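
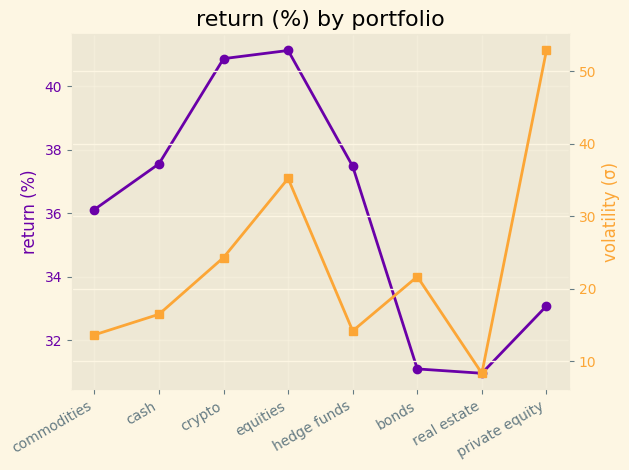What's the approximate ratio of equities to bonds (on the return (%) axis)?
≈ 1.32×

equities ≈ 41, bonds ≈ 31; 41/31 ≈ 1.32.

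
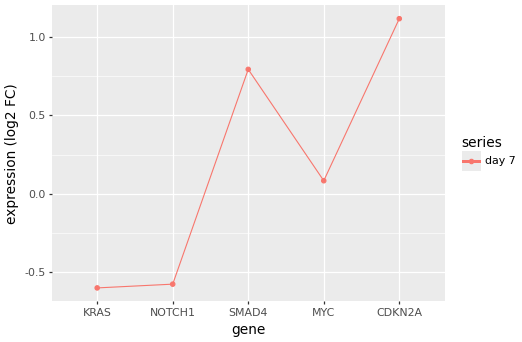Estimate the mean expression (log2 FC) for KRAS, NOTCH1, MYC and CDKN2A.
≈ 0

(-0.6 + -0.6 + 0.0 + 1.2) / 4 ≈ 0.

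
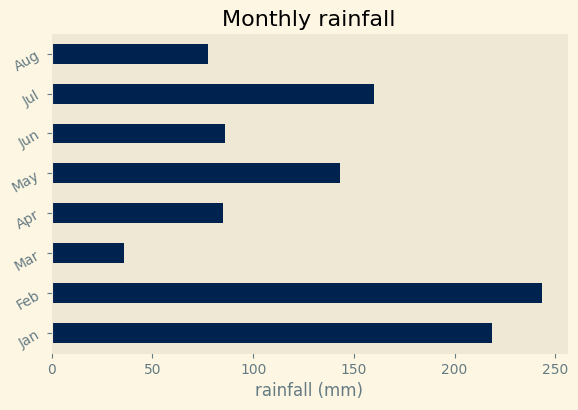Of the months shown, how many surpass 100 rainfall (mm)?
Above 100: Jan, Feb, May, Jul.

4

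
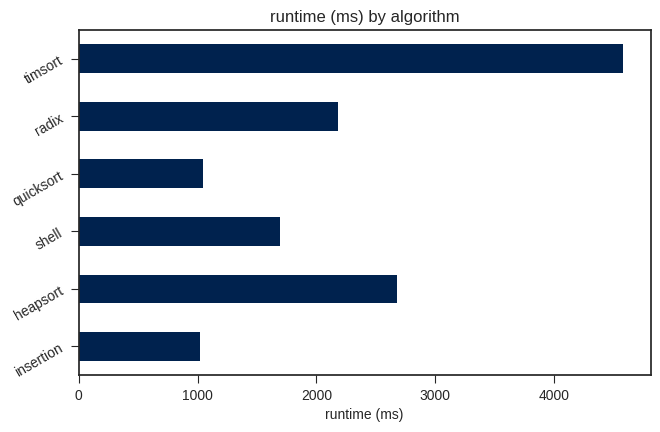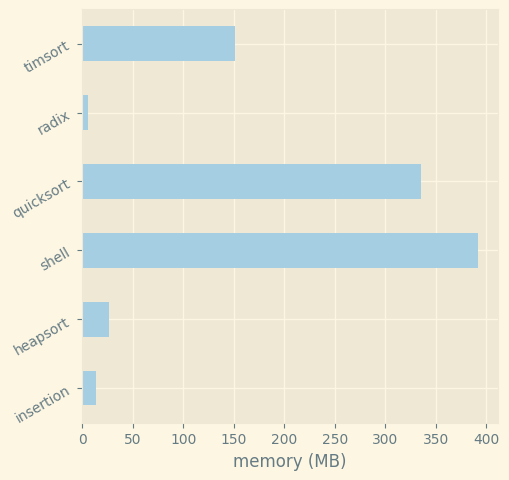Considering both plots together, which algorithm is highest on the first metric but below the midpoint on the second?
Chart 2 median memory (MB) ≈ 100; below-median algorithms: insertion, heapsort, radix. Among those, heapsort has the highest runtime (ms) (≈ 2500).

heapsort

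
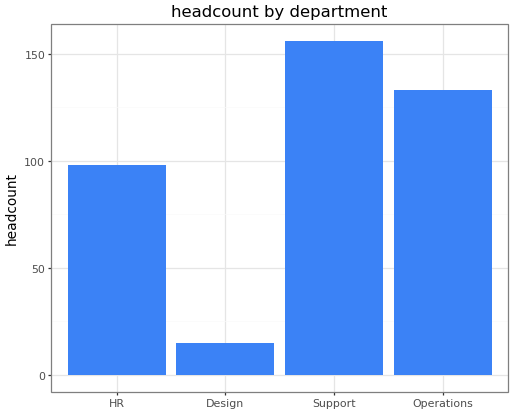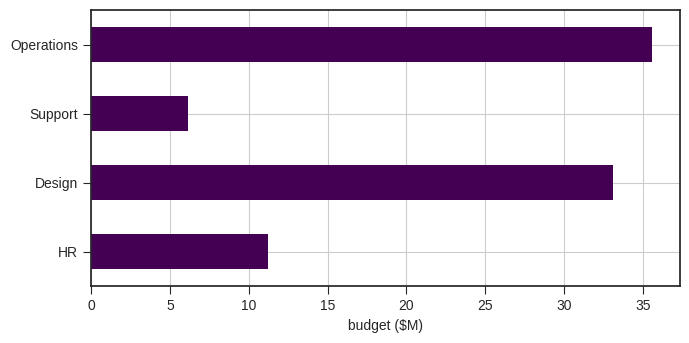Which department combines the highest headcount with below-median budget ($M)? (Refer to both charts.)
Chart 2 median budget ($M) ≈ 20; below-median departments: HR, Support. Among those, Support has the highest headcount (≈ 160).

Support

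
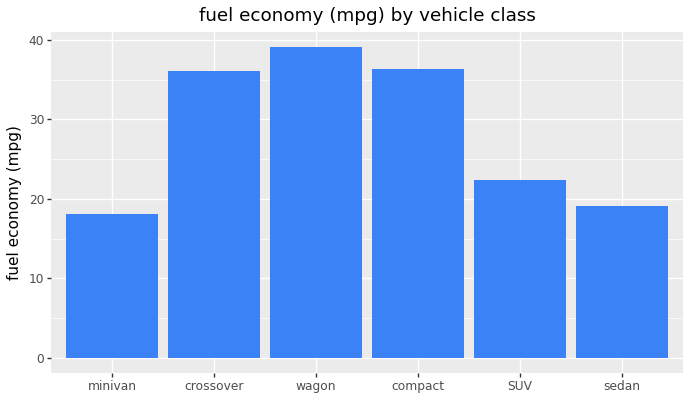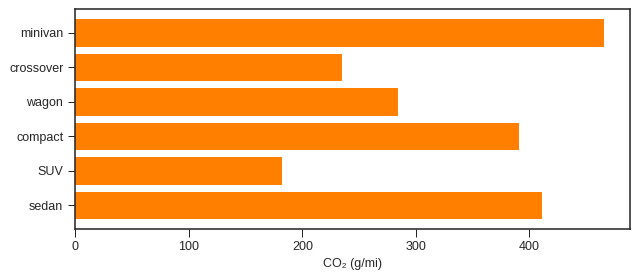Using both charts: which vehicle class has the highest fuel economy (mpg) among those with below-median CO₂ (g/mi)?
Chart 2 median CO₂ (g/mi) ≈ 350; below-median vehicle classes: crossover, wagon, SUV. Among those, wagon has the highest fuel economy (mpg) (≈ 40).

wagon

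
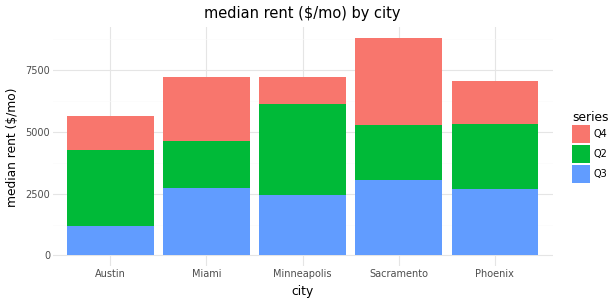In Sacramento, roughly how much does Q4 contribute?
Q4 top ≈ 9000, bottom ≈ 5000; segment ≈ 4000.

≈ 4000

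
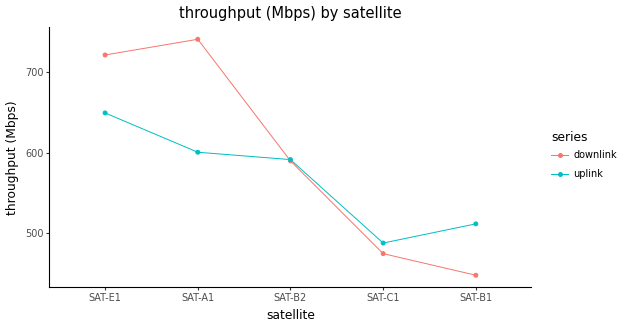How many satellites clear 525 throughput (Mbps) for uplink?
3

Above 525: SAT-E1, SAT-A1, SAT-B2.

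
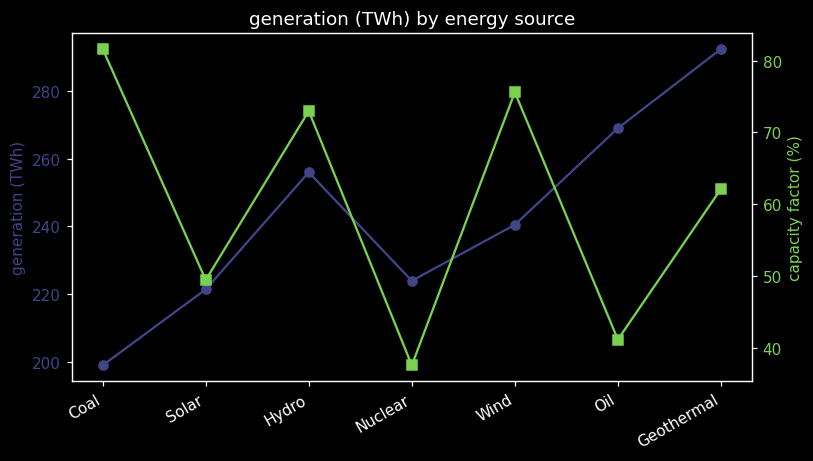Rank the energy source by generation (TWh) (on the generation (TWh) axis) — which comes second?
Oil

Top 3 (on the generation (TWh) axis): Geothermal ≈ 290, Oil ≈ 270, Hydro ≈ 260.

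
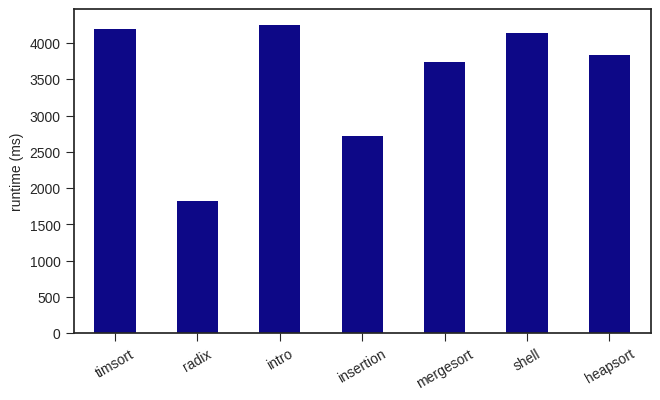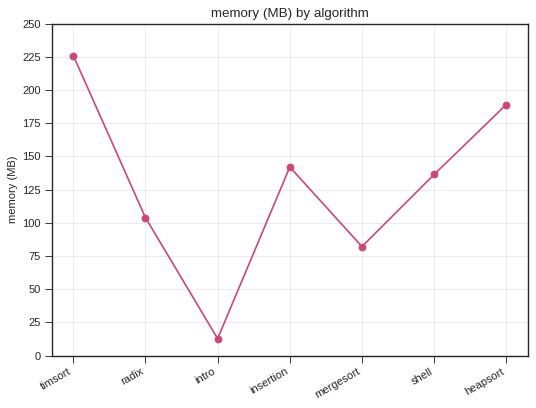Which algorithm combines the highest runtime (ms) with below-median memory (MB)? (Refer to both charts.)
intro

Chart 2 median memory (MB) ≈ 125; below-median algorithms: radix, intro, mergesort. Among those, intro has the highest runtime (ms) (≈ 4500).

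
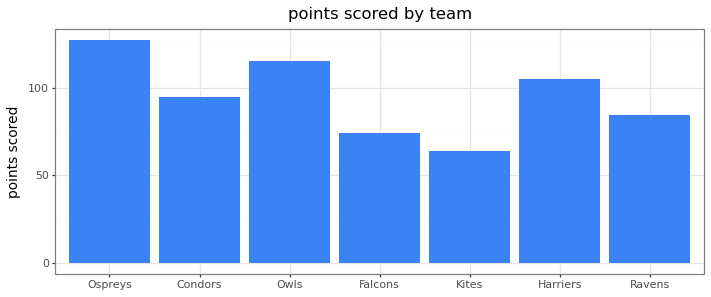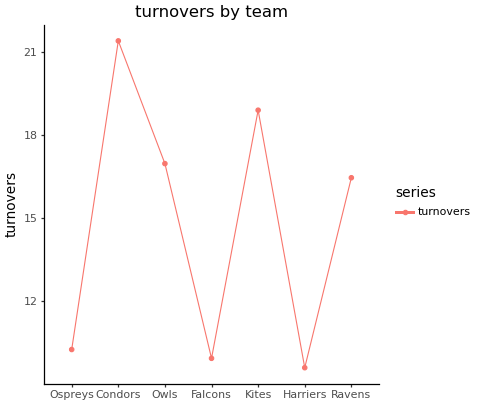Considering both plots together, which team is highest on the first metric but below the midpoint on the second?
Ospreys

Chart 2 median turnovers ≈ 16; below-median teams: Ospreys, Falcons, Harriers. Among those, Ospreys has the highest points scored (≈ 120).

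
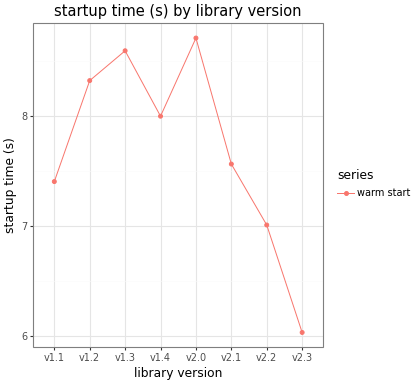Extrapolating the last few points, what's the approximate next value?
≈ 5.25

Last three: 7.5, 7.0, 6.0 → slope ≈ -0.75/step → next ≈ 5.25.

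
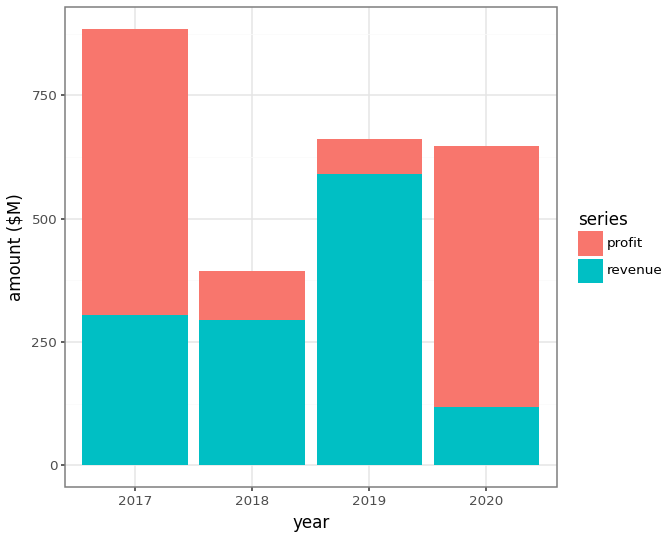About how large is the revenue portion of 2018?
revenue top ≈ 300, bottom ≈ 0; segment ≈ 300.

≈ 300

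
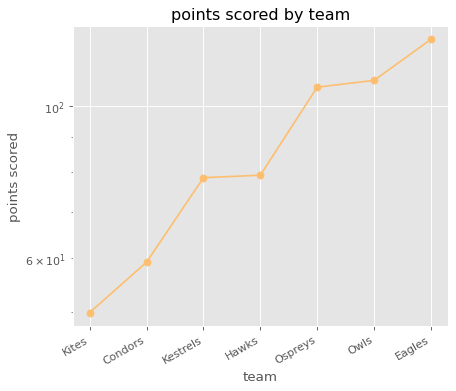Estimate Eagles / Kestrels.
≈ 1.5×

Eagles ≈ 120, Kestrels ≈ 80; 120/80 ≈ 1.5.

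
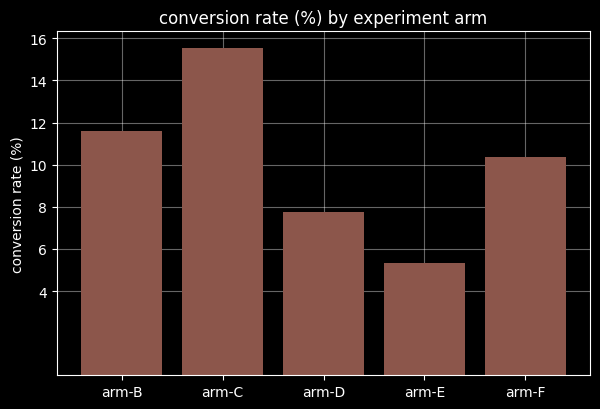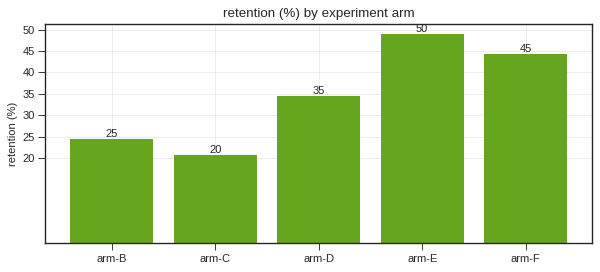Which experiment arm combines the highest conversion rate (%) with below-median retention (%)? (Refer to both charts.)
Chart 2 median retention (%) ≈ 35; below-median experiment arms: arm-B, arm-C. Among those, arm-C has the highest conversion rate (%) (≈ 16).

arm-C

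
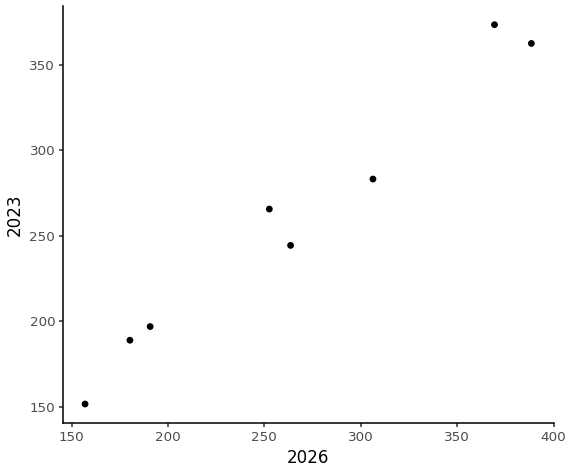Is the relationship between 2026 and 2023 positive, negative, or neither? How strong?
positive, strong

Points are positively correlated; strong (|r| ≈ 1.0).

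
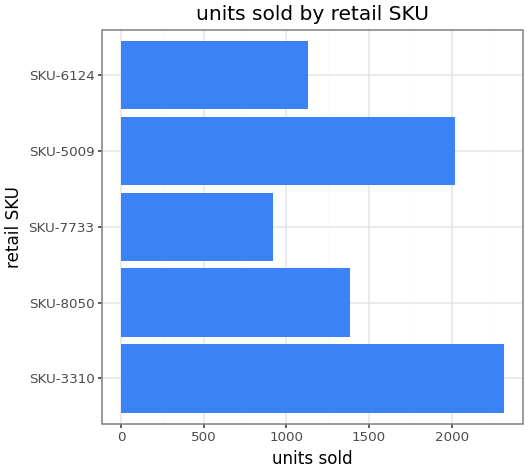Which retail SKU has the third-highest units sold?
SKU-8050

Top 4: SKU-3310 ≈ 2400, SKU-5009 ≈ 2000, SKU-8050 ≈ 1400, SKU-6124 ≈ 1200.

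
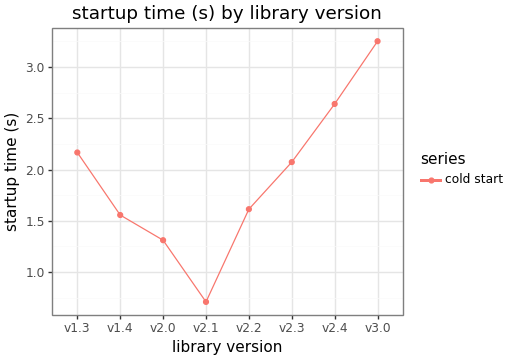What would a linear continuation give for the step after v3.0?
Last three: 2.0, 2.5, 3.0 → slope ≈ 0.5/step → next ≈ 3.5.

≈ 3.5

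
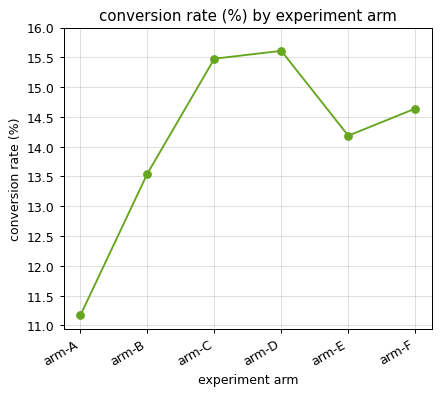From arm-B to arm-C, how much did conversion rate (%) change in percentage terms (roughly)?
≈ +14.8%

arm-B ≈ 13.5, arm-C ≈ 15.5; (15.5 − 13.5) / 13.5 ≈ +14.8%.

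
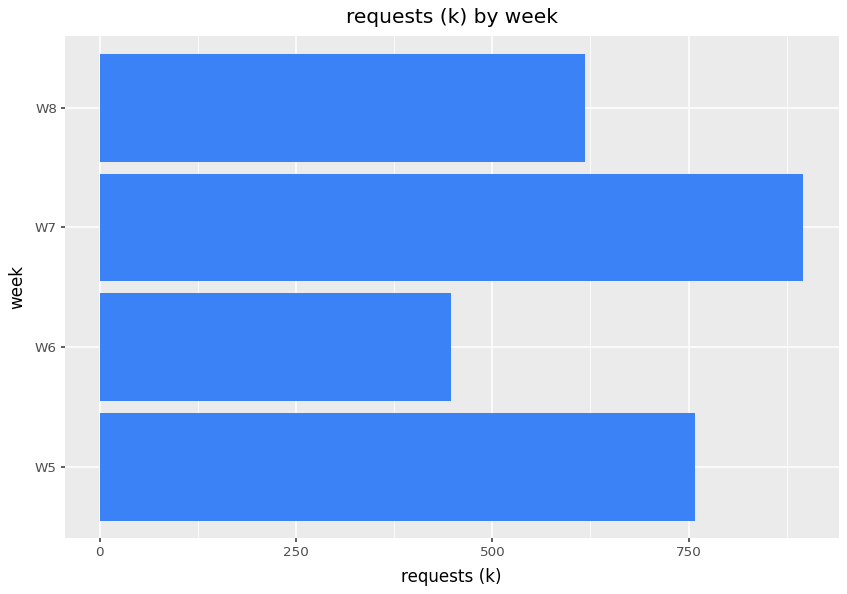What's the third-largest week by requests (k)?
W8

Top 4: W7 ≈ 900, W5 ≈ 800, W8 ≈ 600, W6 ≈ 400.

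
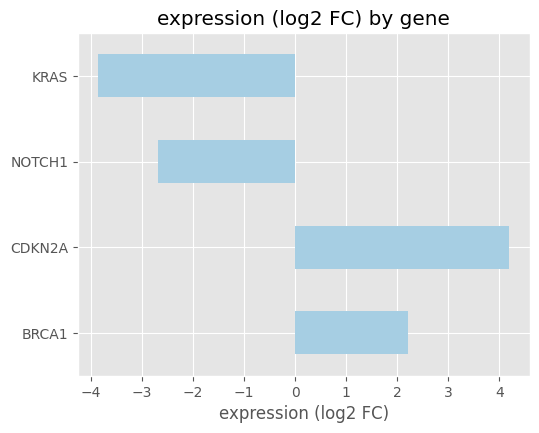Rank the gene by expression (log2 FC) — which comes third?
Top 4: CDKN2A ≈ 4, BRCA1 ≈ 2, NOTCH1 ≈ -3, KRAS ≈ -4.

NOTCH1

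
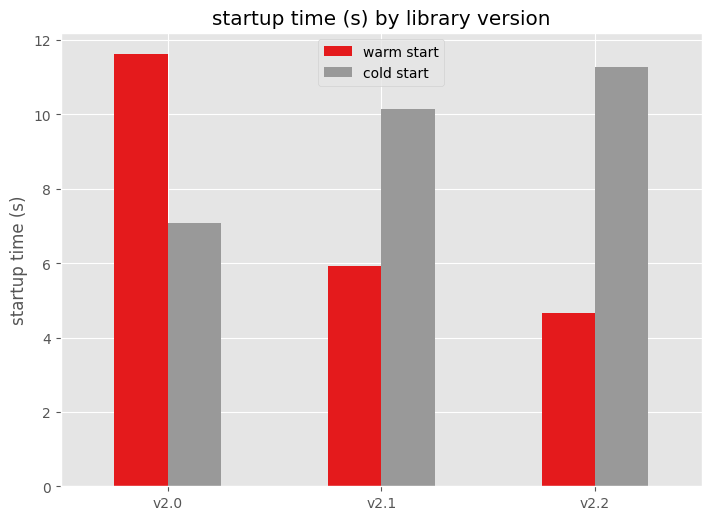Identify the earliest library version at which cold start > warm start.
v2.0: cold start ≈ 7 vs warm start ≈ 12 (not yet); v2.1: cold start ≈ 10 vs warm start ≈ 6 (first crossover).

v2.1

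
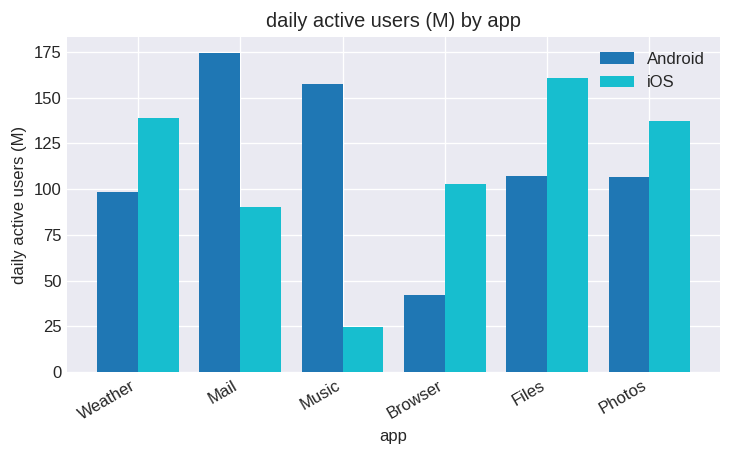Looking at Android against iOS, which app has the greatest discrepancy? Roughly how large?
Music: Android ≈ 160, iOS ≈ 20 → gap ≈ 140. Next-largest (Mail) is only ≈ 80.

Music, ≈ 140 M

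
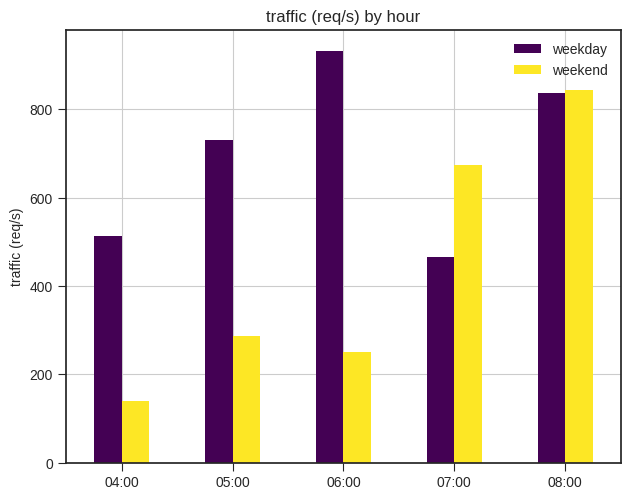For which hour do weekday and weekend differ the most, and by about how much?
06:00: weekday ≈ 900, weekend ≈ 200 → gap ≈ 700. Next-largest (05:00) is only ≈ 400.

06:00, ≈ 700 req/s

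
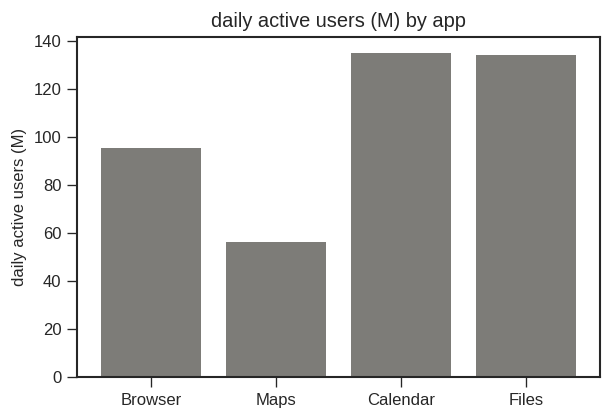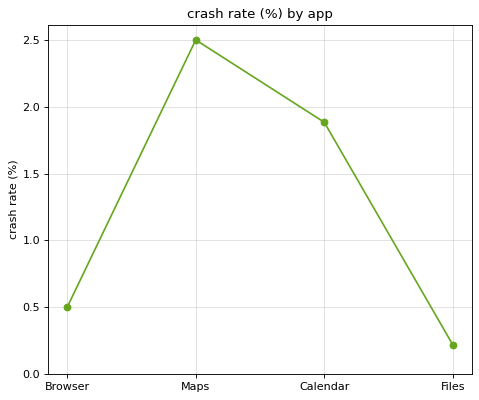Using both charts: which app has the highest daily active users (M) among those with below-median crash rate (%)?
Chart 2 median crash rate (%) ≈ 1; below-median apps: Browser, Files. Among those, Files has the highest daily active users (M) (≈ 140).

Files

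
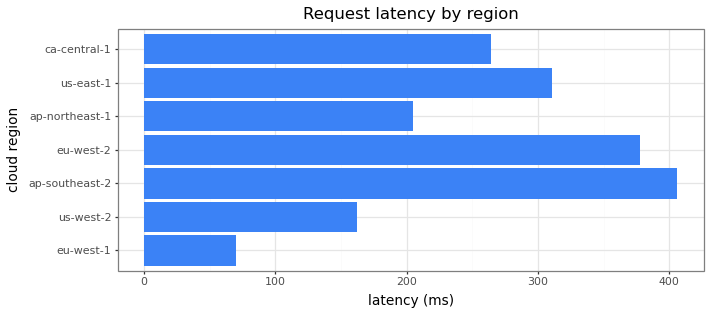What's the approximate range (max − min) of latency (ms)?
Max ap-southeast-2 ≈ 400, min eu-west-1 ≈ 50; range ≈ 350.

≈ 350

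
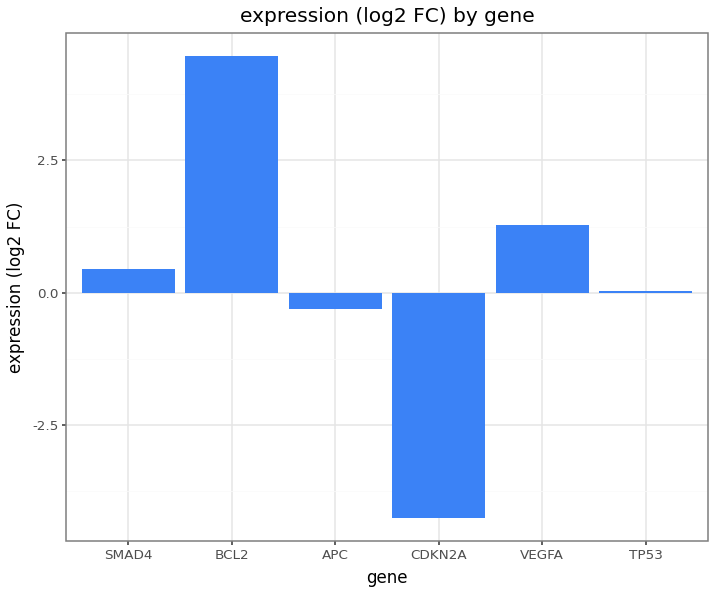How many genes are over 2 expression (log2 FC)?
1

Above 2: BCL2.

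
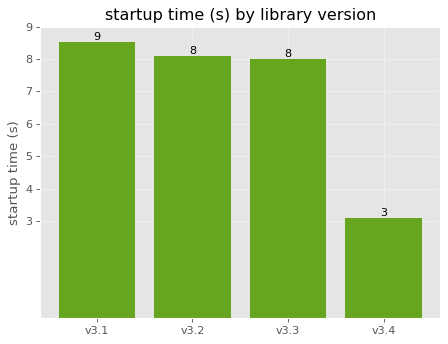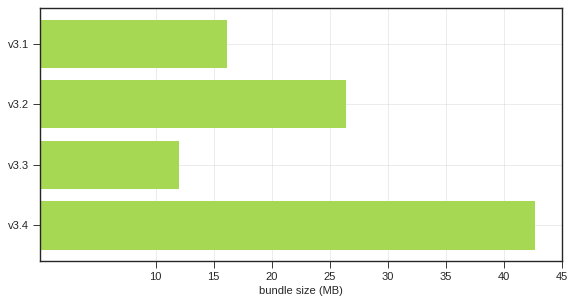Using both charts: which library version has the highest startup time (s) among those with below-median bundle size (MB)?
v3.1

Chart 2 median bundle size (MB) ≈ 20; below-median library versions: v3.1, v3.3. Among those, v3.1 has the highest startup time (s) (≈ 9).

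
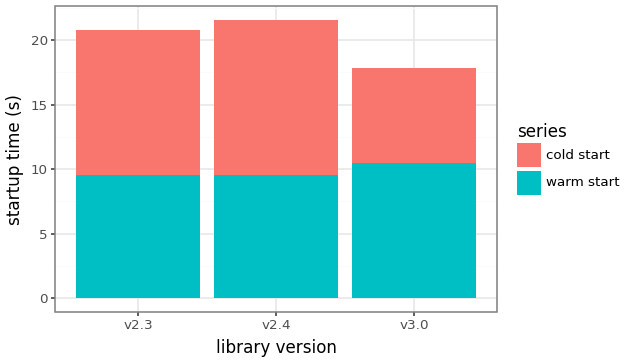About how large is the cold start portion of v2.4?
cold start top ≈ 22, bottom ≈ 10; segment ≈ 12.

≈ 12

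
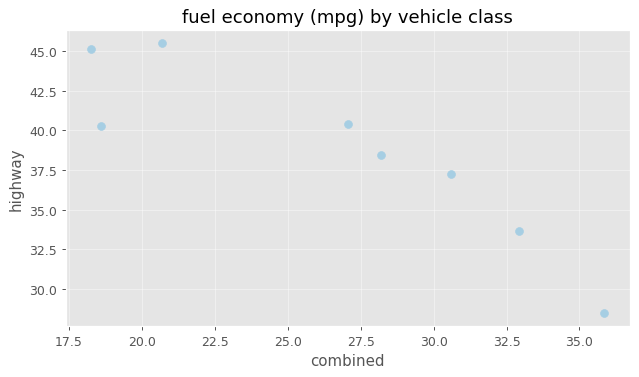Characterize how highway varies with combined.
negative, strong

Points are negatively correlated; strong (|r| ≈ 0.9).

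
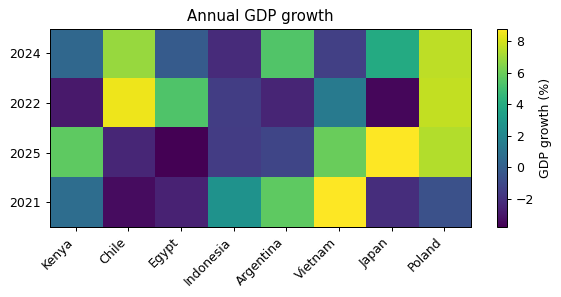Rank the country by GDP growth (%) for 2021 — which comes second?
Top 3 for 2021: Vietnam ≈ 8, Argentina ≈ 6, Indonesia ≈ 2.

Argentina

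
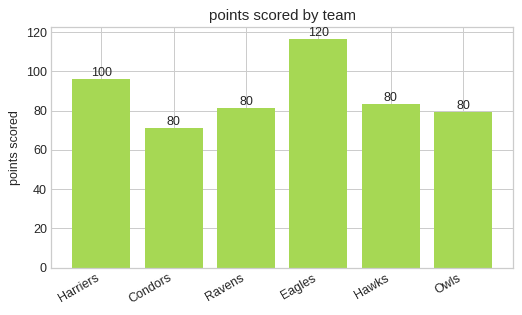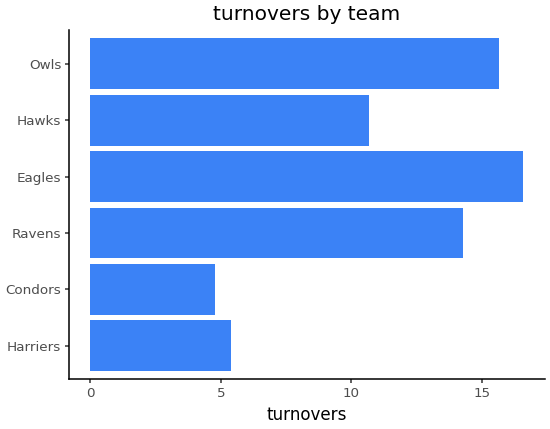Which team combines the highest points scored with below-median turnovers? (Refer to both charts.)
Chart 2 median turnovers ≈ 12; below-median teams: Harriers, Condors, Hawks. Among those, Harriers has the highest points scored (≈ 100).

Harriers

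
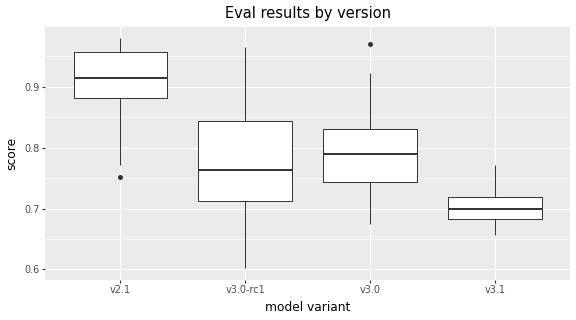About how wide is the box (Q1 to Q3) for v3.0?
Q3 ≈ 0.84, Q1 ≈ 0.74; IQR ≈ 0.10.

≈ 0.10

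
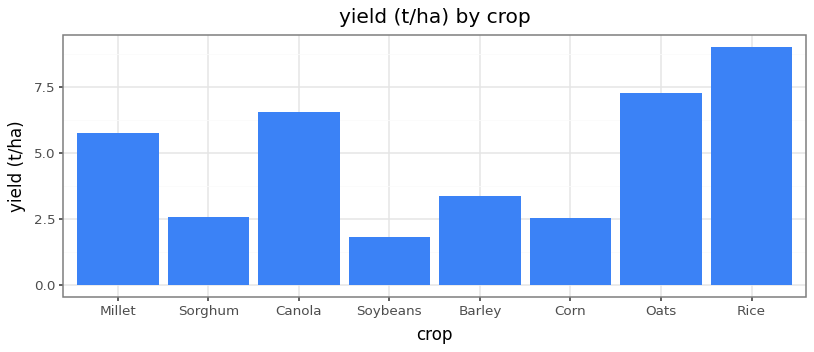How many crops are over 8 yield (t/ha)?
1

Above 8: Rice.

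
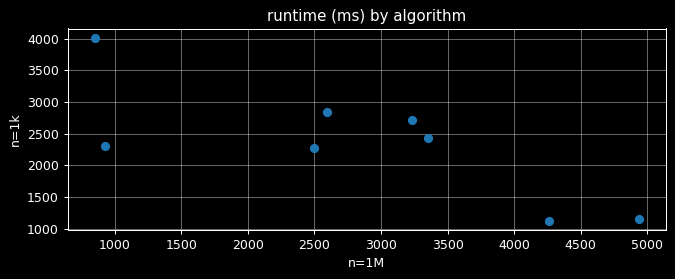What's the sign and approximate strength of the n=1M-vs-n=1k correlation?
Points are negatively correlated; strong (|r| ≈ 0.8).

negative, strong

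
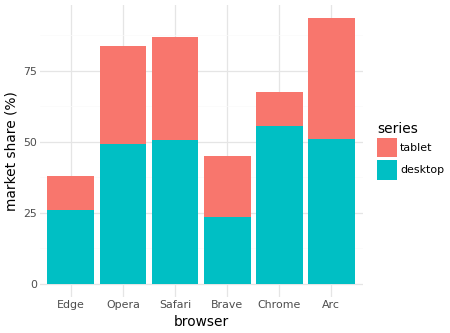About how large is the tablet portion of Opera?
tablet top ≈ 80, bottom ≈ 50; segment ≈ 30.

≈ 30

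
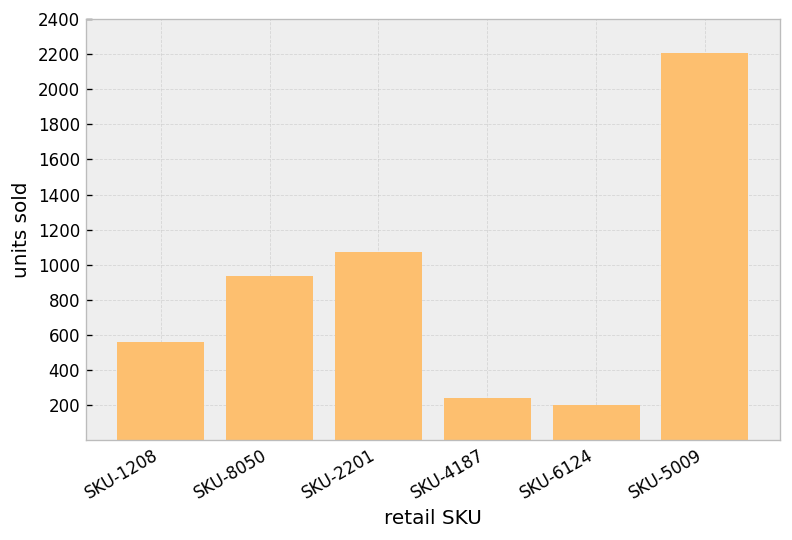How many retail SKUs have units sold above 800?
Above 800: SKU-8050, SKU-2201, SKU-5009.

3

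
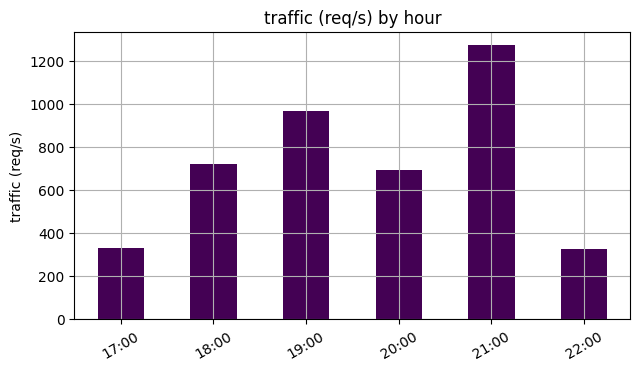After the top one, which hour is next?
19:00

Top 3: 21:00 ≈ 1200, 19:00 ≈ 1000, 18:00 ≈ 800.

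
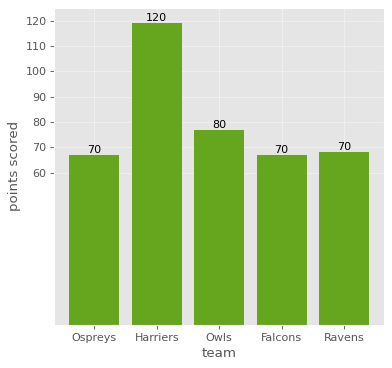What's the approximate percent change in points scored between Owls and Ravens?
≈ -12.5%

Owls ≈ 80, Ravens ≈ 70; (70 − 80) / 80 ≈ -12.5%.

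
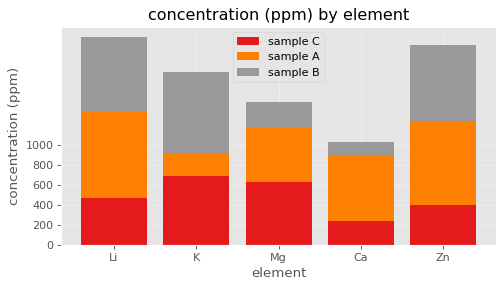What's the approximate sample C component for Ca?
≈ 200

sample C top ≈ 200, bottom ≈ 0; segment ≈ 200.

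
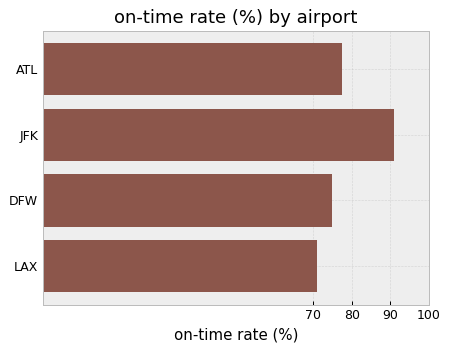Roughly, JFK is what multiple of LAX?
≈ 1.29×

JFK ≈ 90, LAX ≈ 70; 90/70 ≈ 1.29.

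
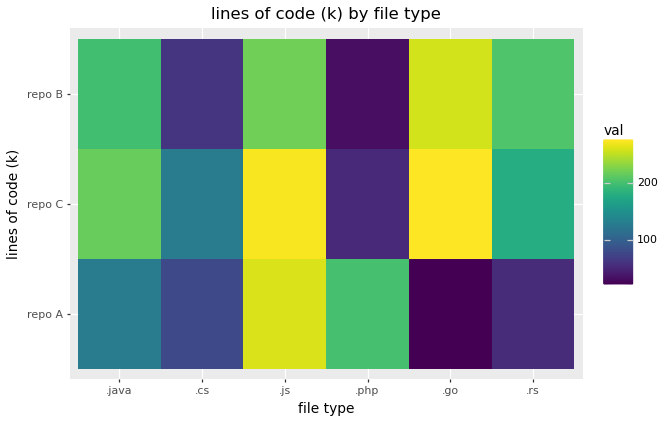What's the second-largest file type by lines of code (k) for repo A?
.php

Top 3 for repo A: .js ≈ 250, .php ≈ 200, .java ≈ 125.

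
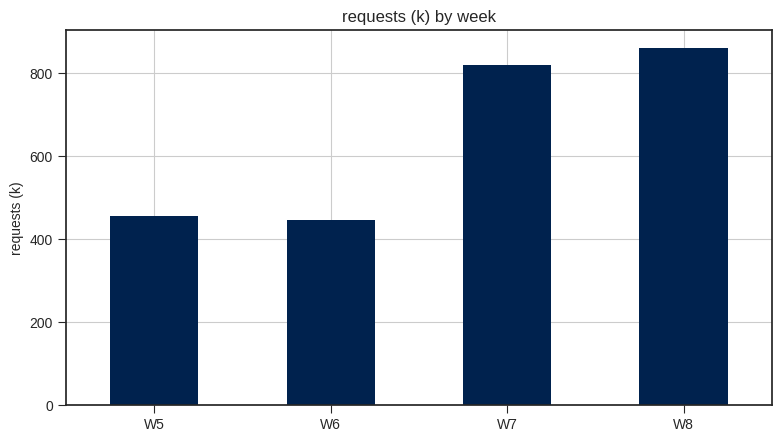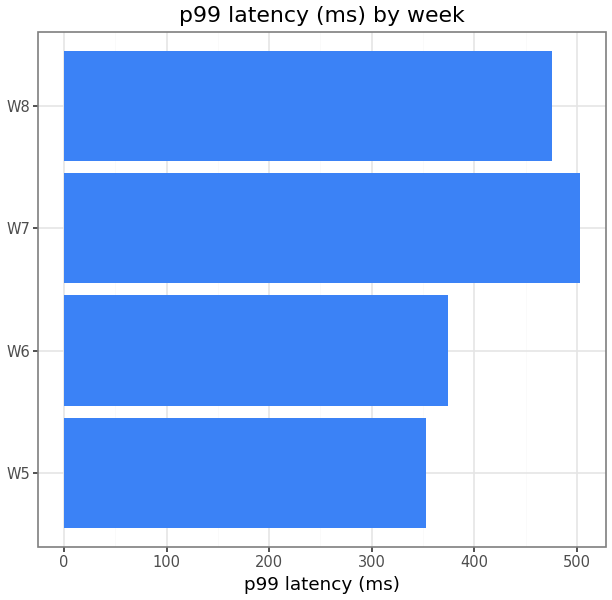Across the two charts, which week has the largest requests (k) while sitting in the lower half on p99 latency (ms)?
Chart 2 median p99 latency (ms) ≈ 450; below-median weeks: W5, W6. Among those, W5 has the highest requests (k) (≈ 500).

W5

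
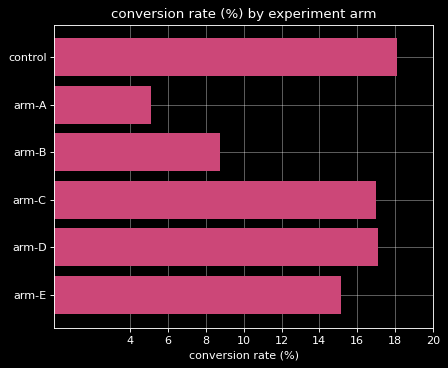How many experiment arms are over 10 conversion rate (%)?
Above 10: control, arm-C, arm-D, arm-E.

4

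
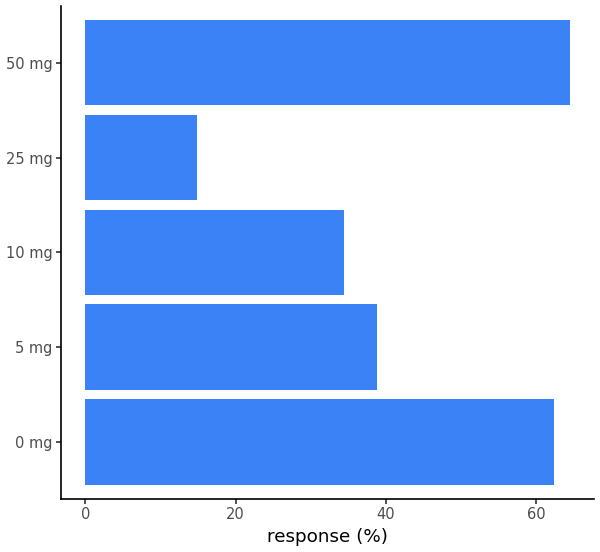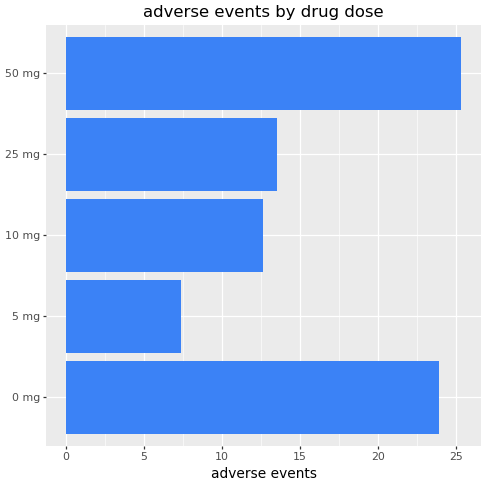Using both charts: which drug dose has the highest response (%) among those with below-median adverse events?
5 mg

Chart 2 median adverse events ≈ 15; below-median drug doses: 5 mg, 10 mg. Among those, 5 mg has the highest response (%) (≈ 40).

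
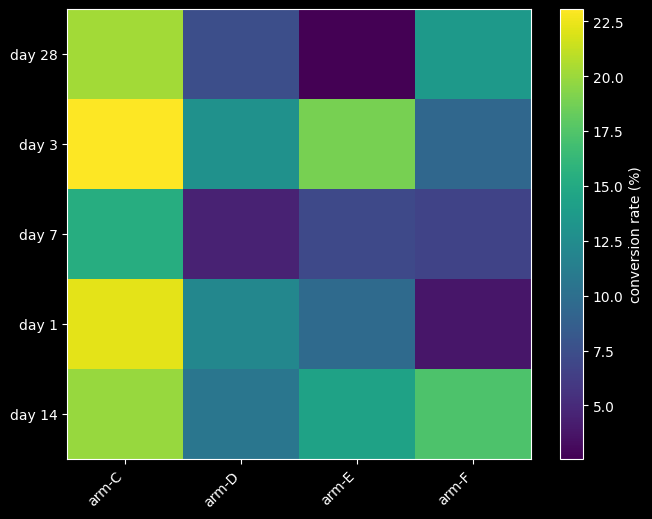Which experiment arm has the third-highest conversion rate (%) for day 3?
arm-D

Top 4 for day 3: arm-C ≈ 24, arm-E ≈ 18, arm-D ≈ 12, arm-F ≈ 10.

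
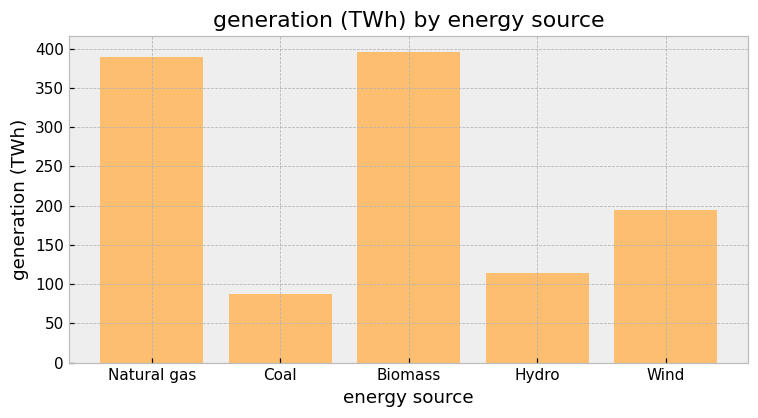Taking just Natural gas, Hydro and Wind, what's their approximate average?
≈ 233

(400 + 100 + 200) / 3 ≈ 233.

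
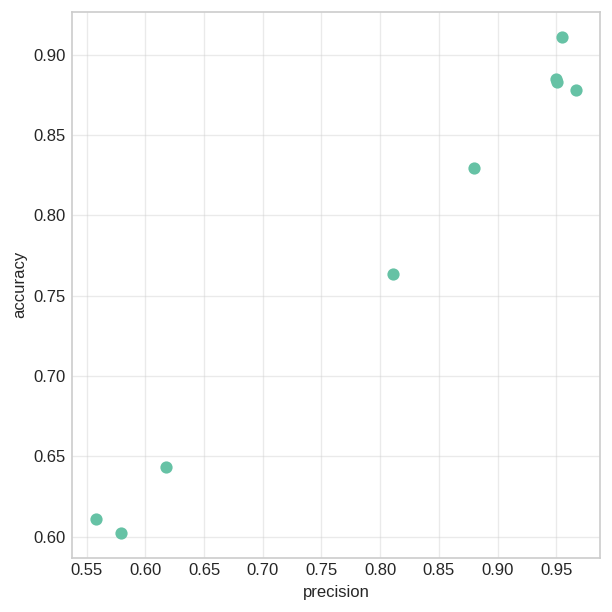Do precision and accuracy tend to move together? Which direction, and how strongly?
Points are positively correlated; strong (|r| ≈ 1.0).

positive, strong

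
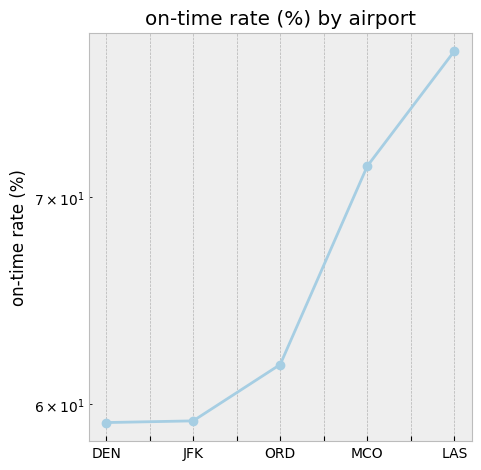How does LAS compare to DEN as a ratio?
LAS ≈ 78, DEN ≈ 60; 78/60 ≈ 1.3.

≈ 1.3×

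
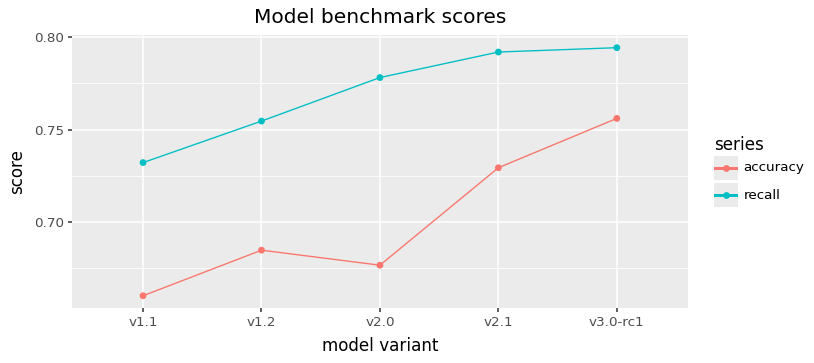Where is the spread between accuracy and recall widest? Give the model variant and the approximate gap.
v2.0, ≈ 0.10

v2.0: accuracy ≈ 0.68, recall ≈ 0.78 → gap ≈ 0.10. Next-largest (v1.1) is only ≈ 0.08.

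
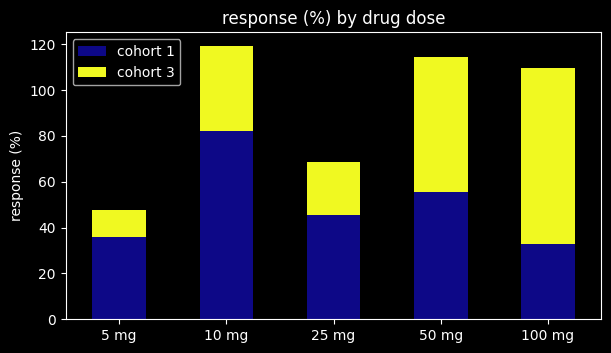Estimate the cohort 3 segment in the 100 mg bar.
cohort 3 top ≈ 110, bottom ≈ 30; segment ≈ 80.

≈ 80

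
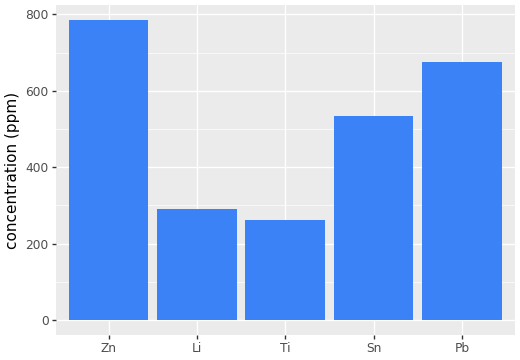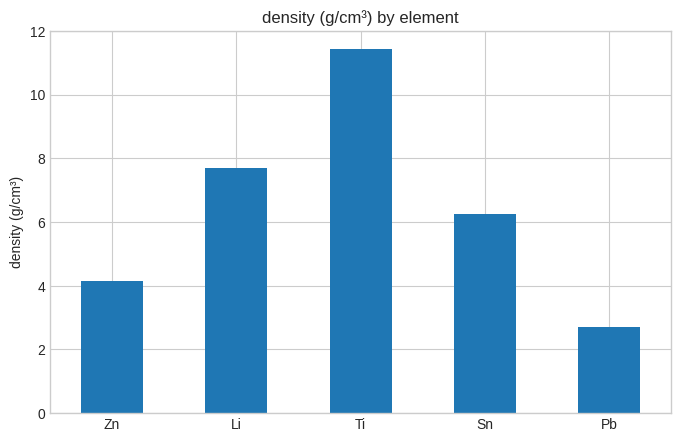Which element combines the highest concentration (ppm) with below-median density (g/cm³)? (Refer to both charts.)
Zn

Chart 2 median density (g/cm³) ≈ 6; below-median elements: Zn, Pb. Among those, Zn has the highest concentration (ppm) (≈ 800).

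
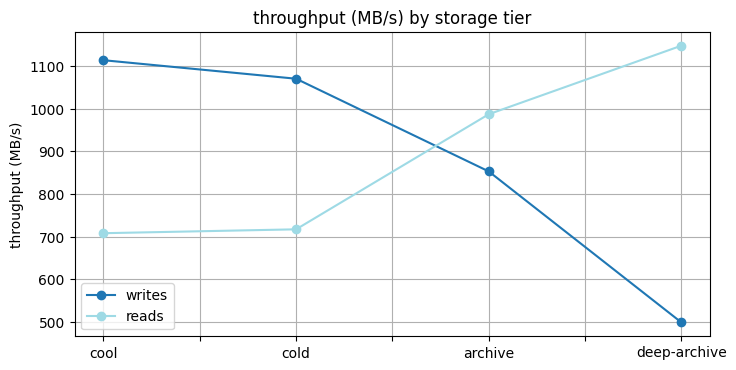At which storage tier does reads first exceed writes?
archive

cold: reads ≈ 700 vs writes ≈ 1100 (not yet); archive: reads ≈ 1000 vs writes ≈ 900 (first crossover).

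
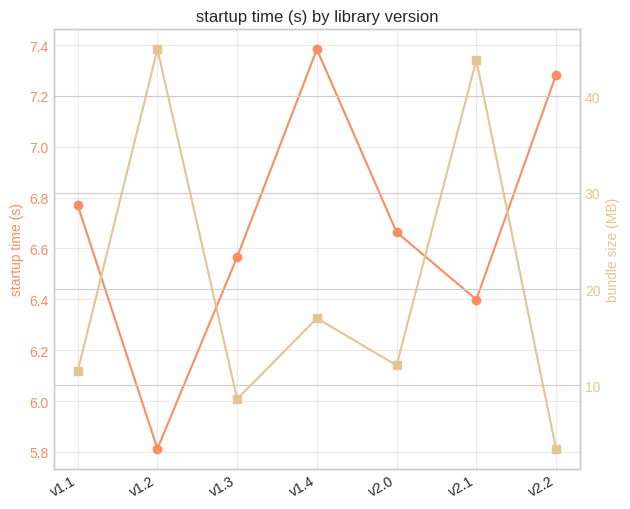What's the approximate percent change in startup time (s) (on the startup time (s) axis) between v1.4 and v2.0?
v1.4 ≈ 7.4, v2.0 ≈ 6.6; (6.6 − 7.4) / 7.4 ≈ -10.8%.

≈ -10.8%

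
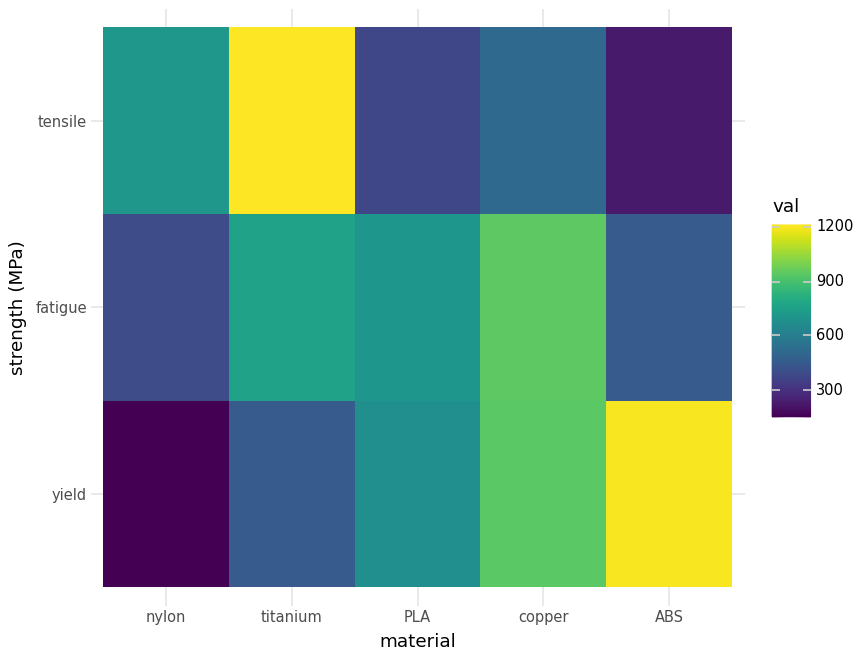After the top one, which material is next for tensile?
Top 3 for tensile: titanium ≈ 1200, nylon ≈ 700, copper ≈ 500.

nylon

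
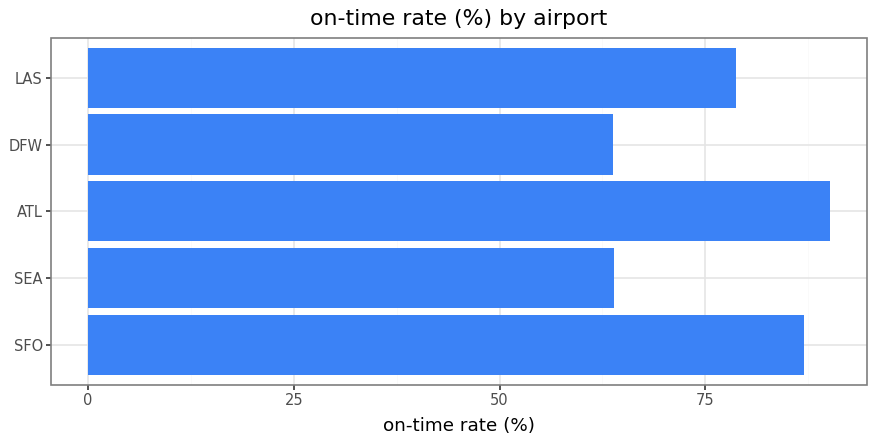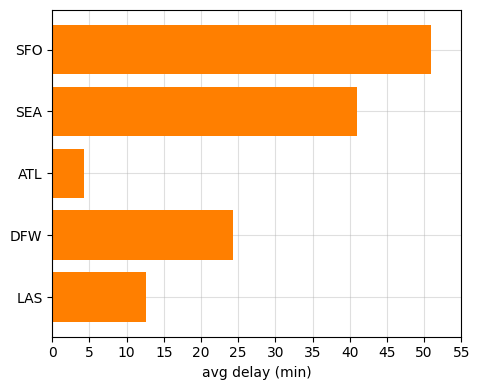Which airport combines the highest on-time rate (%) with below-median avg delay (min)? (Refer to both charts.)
Chart 2 median avg delay (min) ≈ 25; below-median airports: ATL, LAS. Among those, ATL has the highest on-time rate (%) (≈ 90).

ATL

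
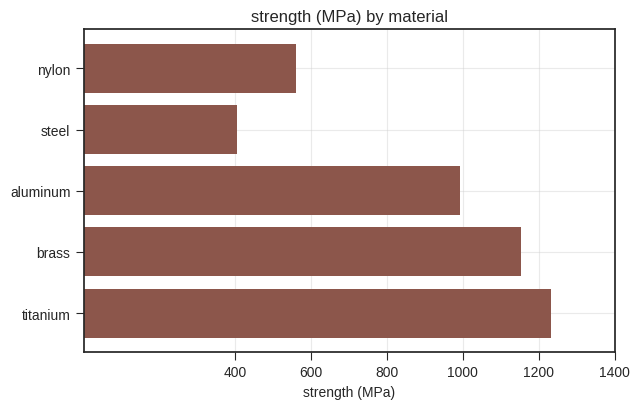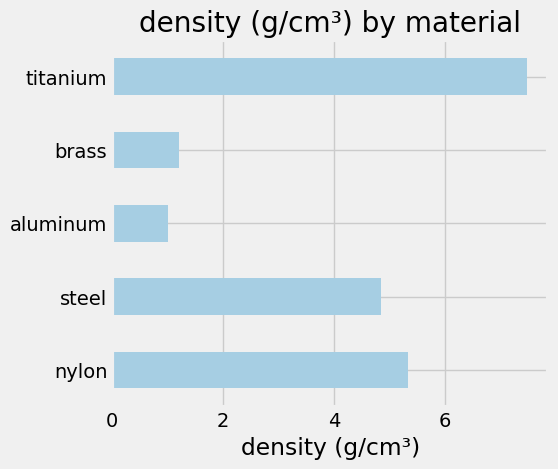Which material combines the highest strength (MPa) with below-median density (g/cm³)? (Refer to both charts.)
Chart 2 median density (g/cm³) ≈ 5; below-median materials: aluminum, brass. Among those, brass has the highest strength (MPa) (≈ 1200).

brass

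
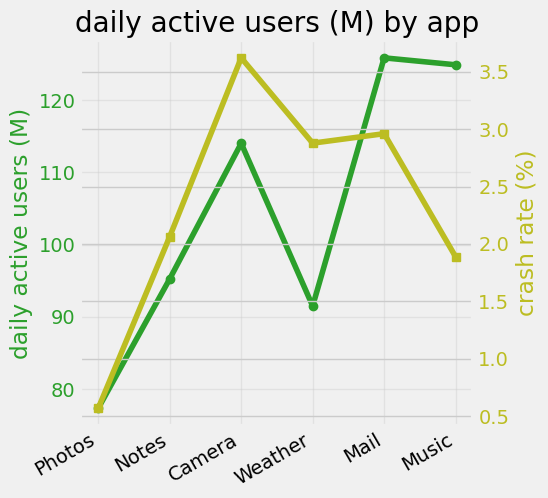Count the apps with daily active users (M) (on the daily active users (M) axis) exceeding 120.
Above 120: Mail, Music.

2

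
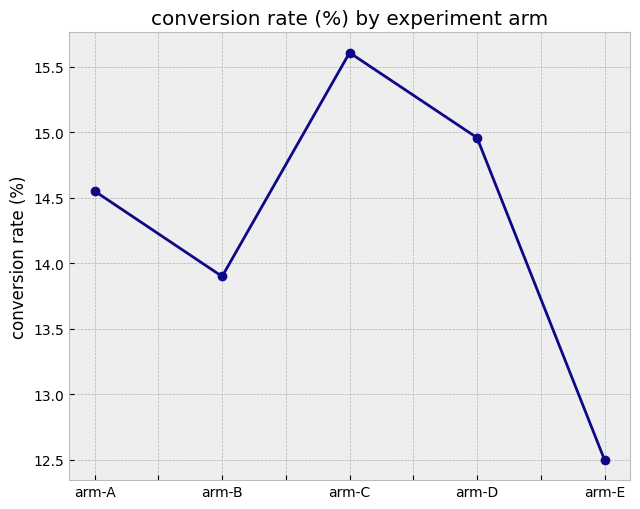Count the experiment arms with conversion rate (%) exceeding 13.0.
Above 13.0: arm-A, arm-B, arm-C, arm-D.

4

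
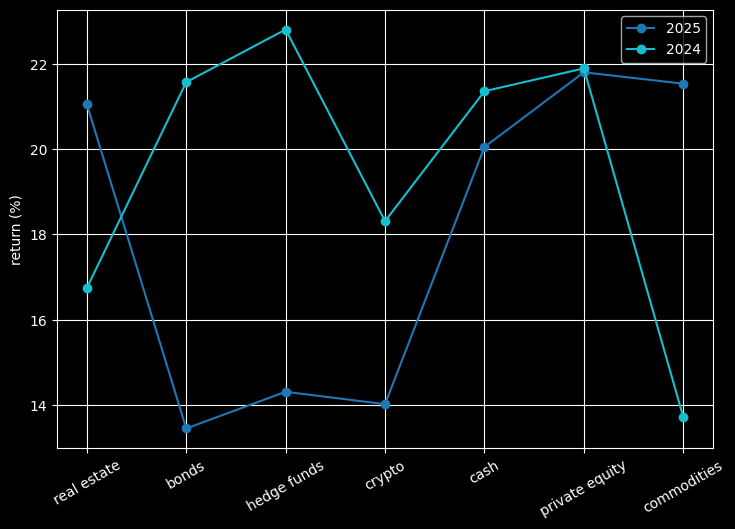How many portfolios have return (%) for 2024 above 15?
Above 15: real estate, bonds, hedge funds, crypto, cash, private equity.

6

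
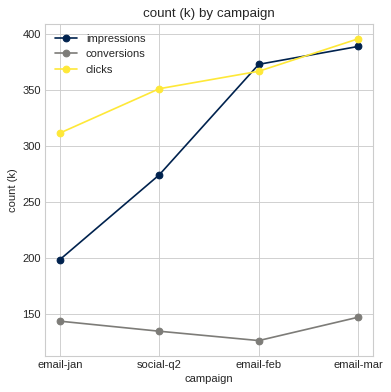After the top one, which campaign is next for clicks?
Top 3 for clicks: email-mar ≈ 400, email-feb ≈ 375, social-q2 ≈ 350.

email-feb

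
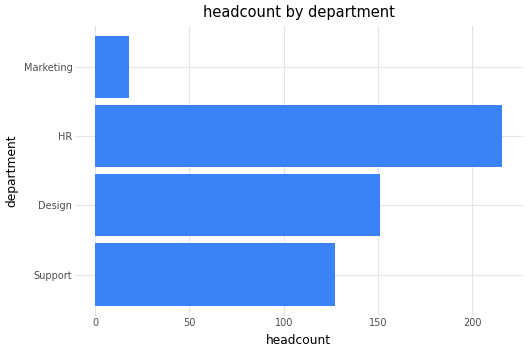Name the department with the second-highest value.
Design

Top 3: HR ≈ 220, Design ≈ 160, Support ≈ 120.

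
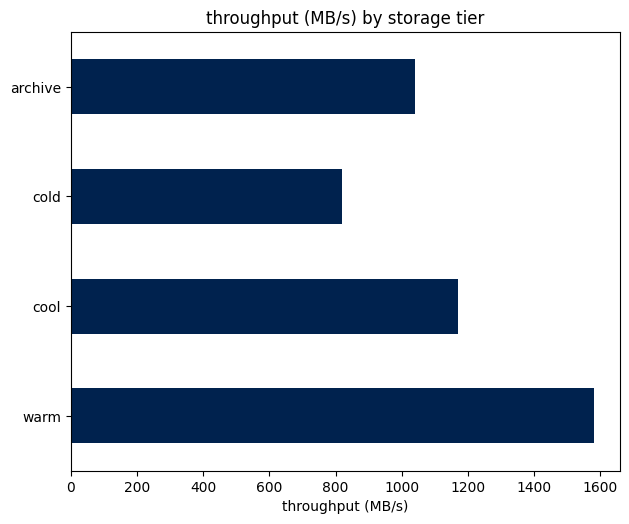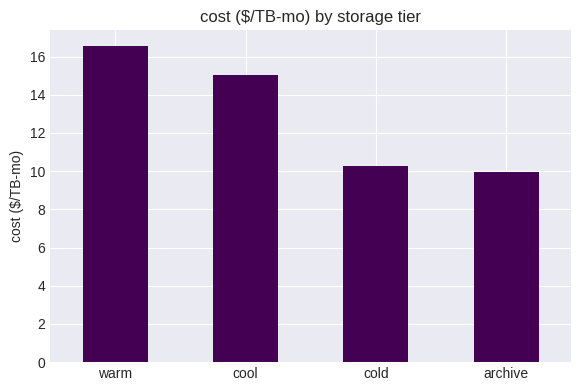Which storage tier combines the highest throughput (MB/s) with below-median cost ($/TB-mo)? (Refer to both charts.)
archive

Chart 2 median cost ($/TB-mo) ≈ 12; below-median storage tiers: cold, archive. Among those, archive has the highest throughput (MB/s) (≈ 1000).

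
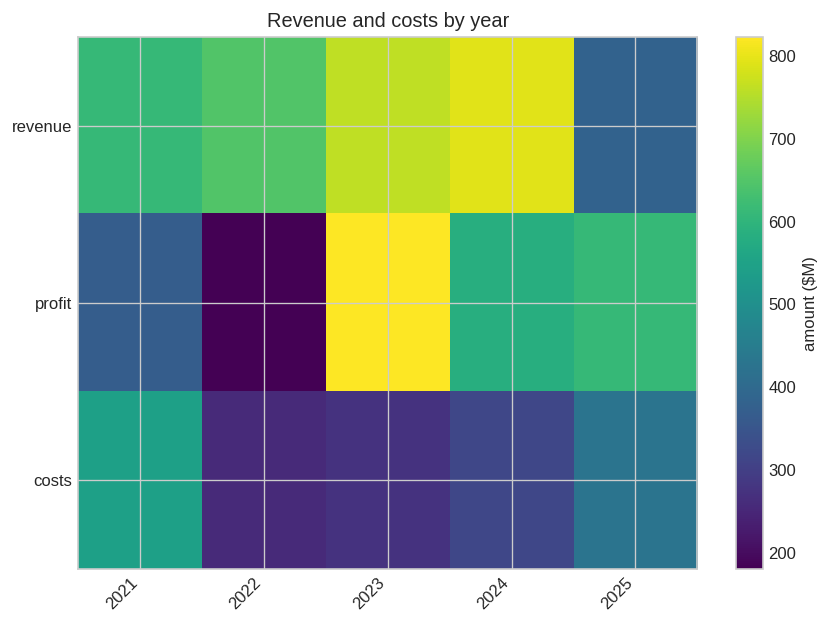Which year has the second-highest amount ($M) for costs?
2025

Top 3 for costs: 2021 ≈ 500, 2025 ≈ 400, 2024 ≈ 300.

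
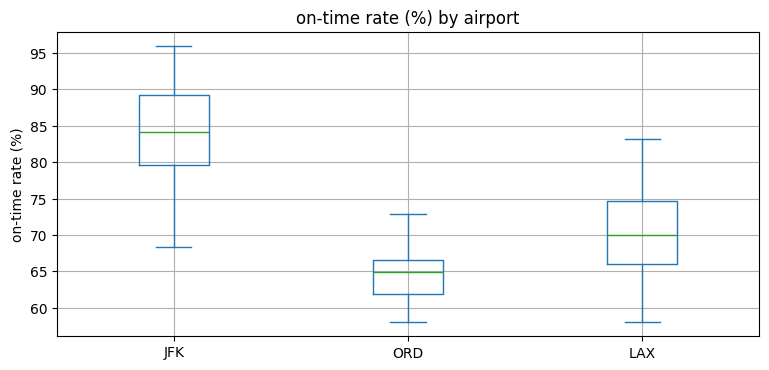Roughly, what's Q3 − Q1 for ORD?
Q3 ≈ 66, Q1 ≈ 62; IQR ≈ 4.

≈ 4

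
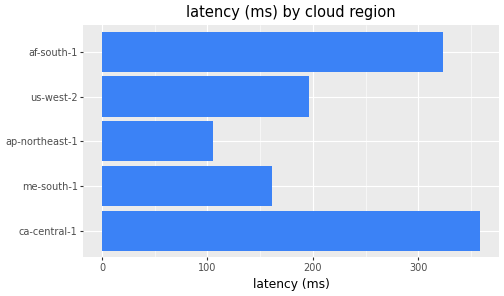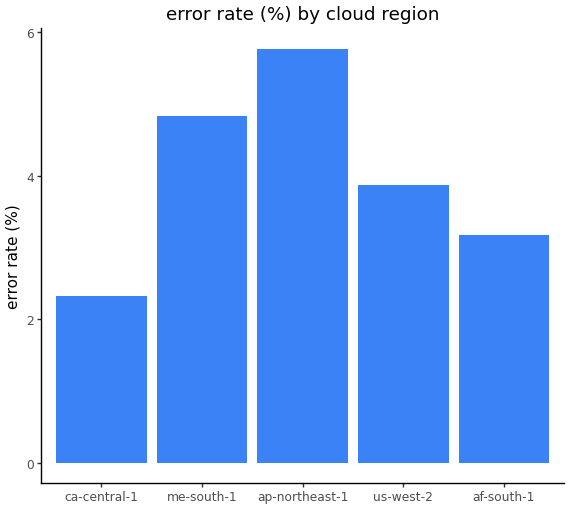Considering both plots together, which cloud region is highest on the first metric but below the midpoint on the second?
ca-central-1

Chart 2 median error rate (%) ≈ 4; below-median cloud regions: ca-central-1, af-south-1. Among those, ca-central-1 has the highest latency (ms) (≈ 350).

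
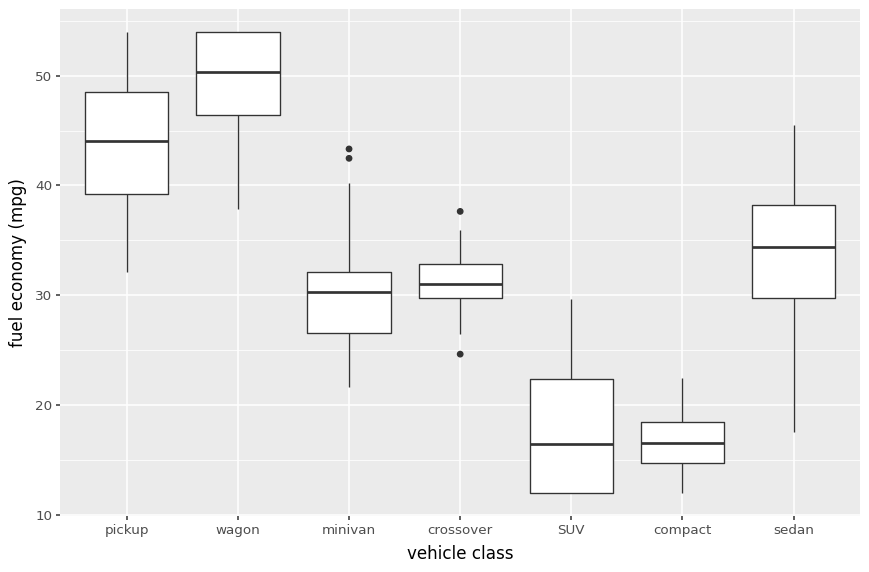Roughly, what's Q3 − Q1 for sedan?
≈ 10

Q3 ≈ 40, Q1 ≈ 30; IQR ≈ 10.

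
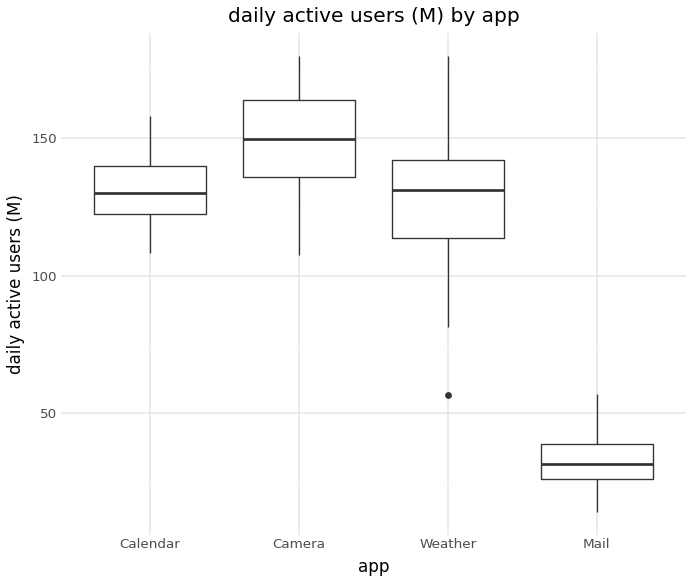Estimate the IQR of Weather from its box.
≈ 30

Q3 ≈ 140, Q1 ≈ 110; IQR ≈ 30.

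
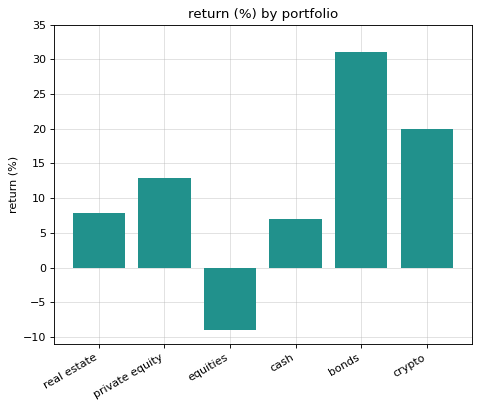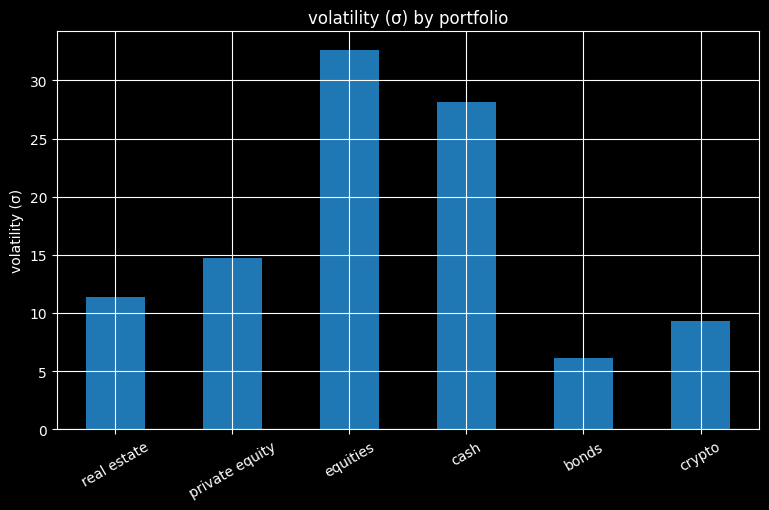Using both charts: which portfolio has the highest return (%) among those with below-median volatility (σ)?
bonds

Chart 2 median volatility (σ) ≈ 15; below-median portfolios: real estate, bonds, crypto. Among those, bonds has the highest return (%) (≈ 30).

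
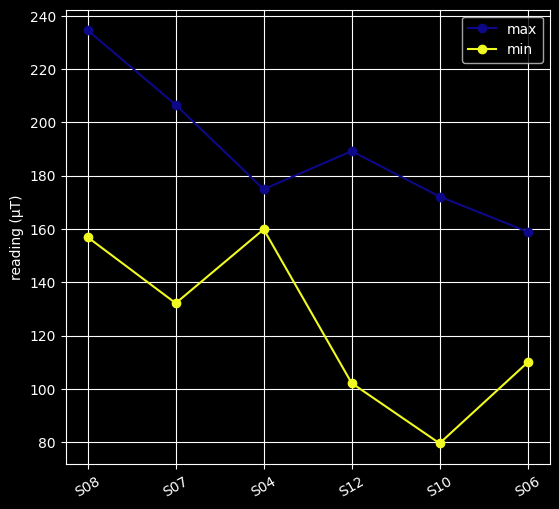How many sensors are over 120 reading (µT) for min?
Above 120: S08, S07, S04.

3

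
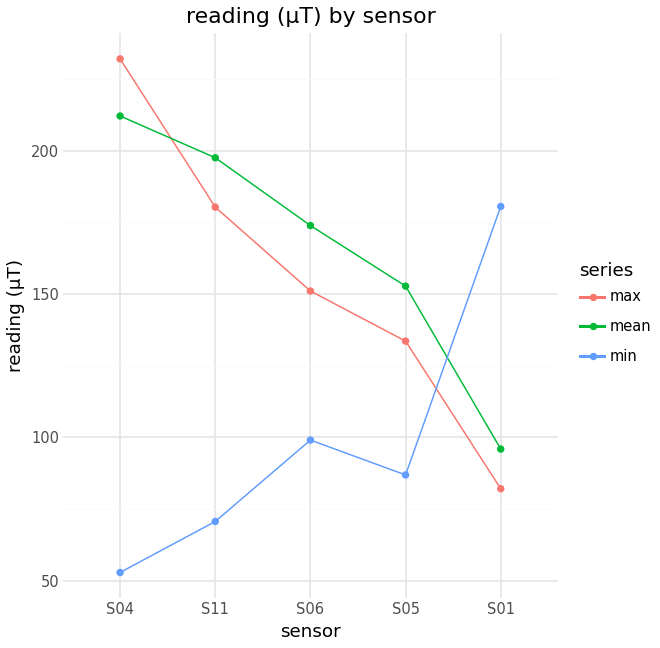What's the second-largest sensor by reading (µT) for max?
Top 3 for max: S04 ≈ 240, S11 ≈ 180, S06 ≈ 160.

S11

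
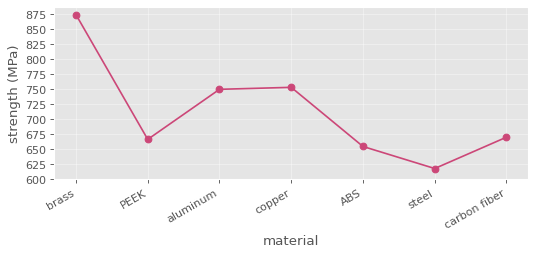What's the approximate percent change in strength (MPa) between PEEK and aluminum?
≈ +11.1%

PEEK ≈ 675, aluminum ≈ 750; (750 − 675) / 675 ≈ +11.1%.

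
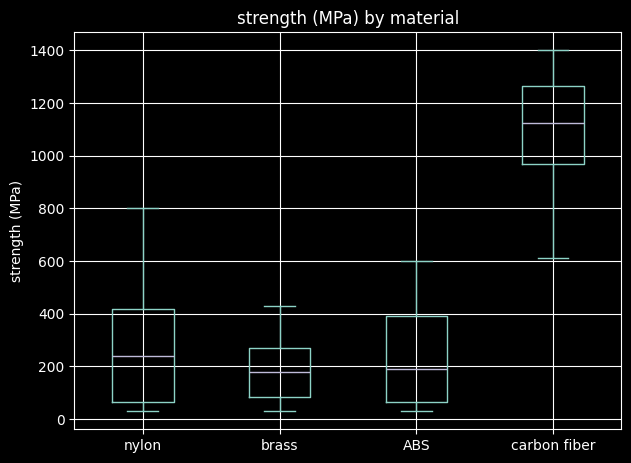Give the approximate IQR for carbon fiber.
≈ 300

Q3 ≈ 1300, Q1 ≈ 1000; IQR ≈ 300.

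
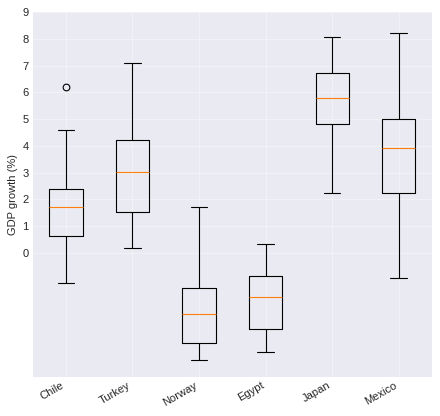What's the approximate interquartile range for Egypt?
Q3 ≈ -1, Q1 ≈ -3; IQR ≈ 2.

≈ 2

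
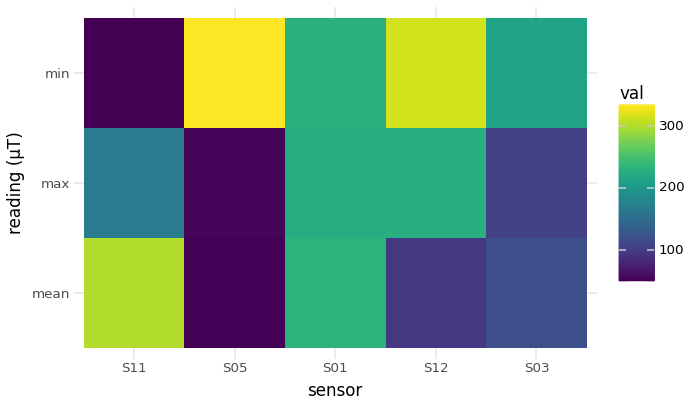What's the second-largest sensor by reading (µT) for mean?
S01

Top 3 for mean: S11 ≈ 300, S01 ≈ 225, S03 ≈ 125.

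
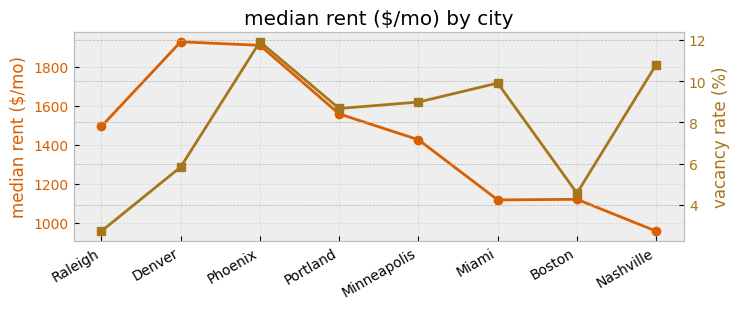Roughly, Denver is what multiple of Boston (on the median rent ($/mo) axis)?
≈ 1.73×

Denver ≈ 1900, Boston ≈ 1100; 1900/1100 ≈ 1.73.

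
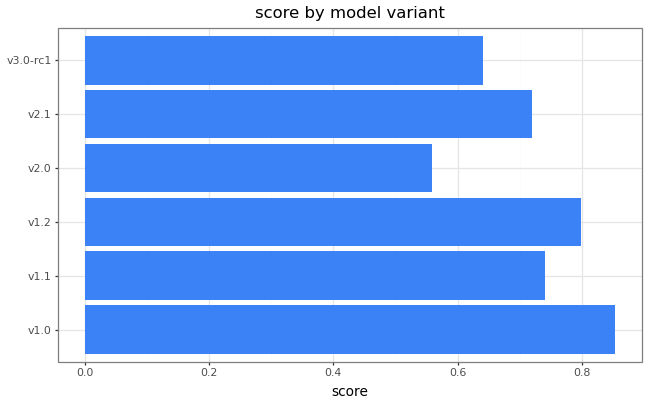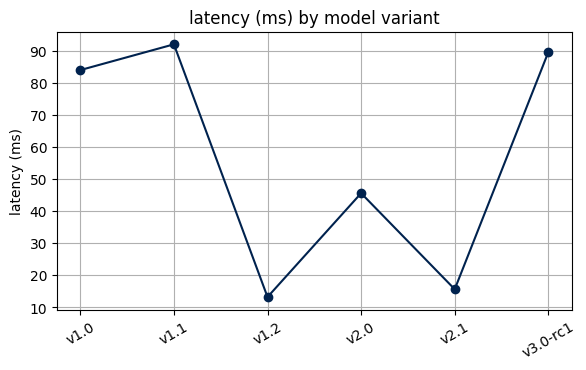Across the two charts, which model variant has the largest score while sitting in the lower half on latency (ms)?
v1.2

Chart 2 median latency (ms) ≈ 60; below-median model variants: v1.2, v2.0, v2.1. Among those, v1.2 has the highest score (≈ 0.8).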